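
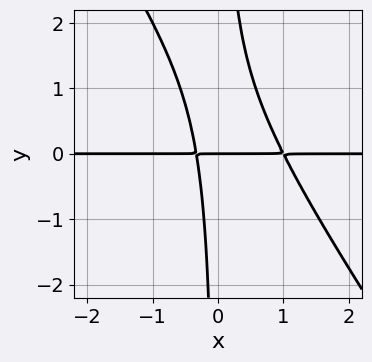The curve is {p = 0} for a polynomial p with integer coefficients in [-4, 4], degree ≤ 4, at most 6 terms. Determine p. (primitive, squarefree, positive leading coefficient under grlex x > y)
First, degree: the shape is more complex than any degree-2 curve, so deg p = 3.
Then, from the axis intercepts and sections: it meets the y-axis at y = 0 (among the integer gridlines); the visible x-axis segment lies entirely on the curve.
Finally, assembling these constraints gives the stated polynomial.

3*x^2*y + 2*x*y^2 - 2*x*y - y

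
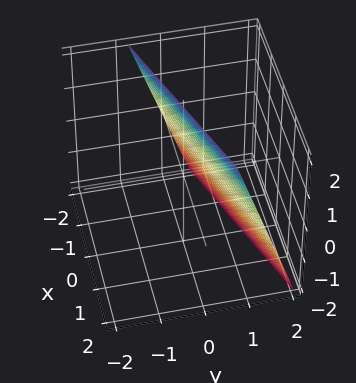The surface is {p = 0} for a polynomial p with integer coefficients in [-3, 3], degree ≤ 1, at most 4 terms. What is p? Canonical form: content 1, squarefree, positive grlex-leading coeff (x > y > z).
x - 3*y - z + 2

The degree is 1 — the surface is flat (a plane).
From the visible intercepts: one z-axis crossing is at z = 2; it crosses the x-axis at the gridline x = -2.
These observations pin down the coefficients.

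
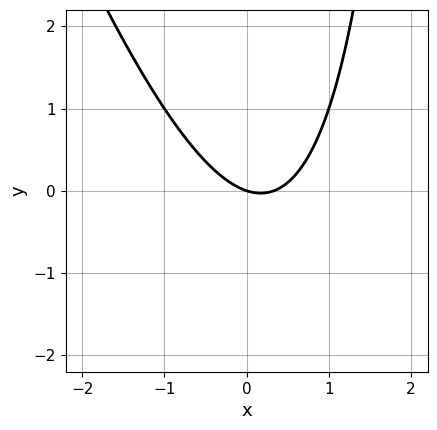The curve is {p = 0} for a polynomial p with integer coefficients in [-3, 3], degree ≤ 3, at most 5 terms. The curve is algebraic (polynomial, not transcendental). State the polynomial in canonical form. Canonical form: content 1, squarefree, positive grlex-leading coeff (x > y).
The degree is 2 — no degree-1 curve has this shape.
From the visible intercepts: it crosses the y-axis at the gridline y = 0; it meets the x-axis at x = 0 (among the integer gridlines).
Solving for integer coefficients yields p as stated.

3*x^2 + x*y - x - 3*y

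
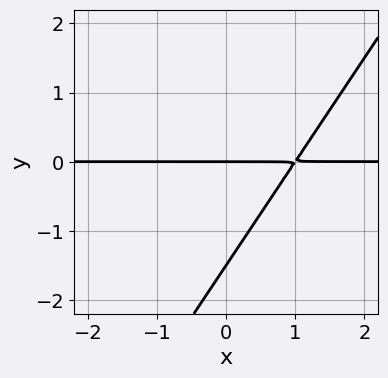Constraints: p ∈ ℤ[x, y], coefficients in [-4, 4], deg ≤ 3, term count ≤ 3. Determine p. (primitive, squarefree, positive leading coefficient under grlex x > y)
3*x*y - 2*y^2 - 3*y

(a) deg p = 2. A generic line meets the curve in up to 2 points.
(b) Checking where it meets the axes: it meets the y-axis at y = 0 (among the integer gridlines); every point of the x-axis in the box is on the curve.
(c) Solving for integer coefficients yields p as stated.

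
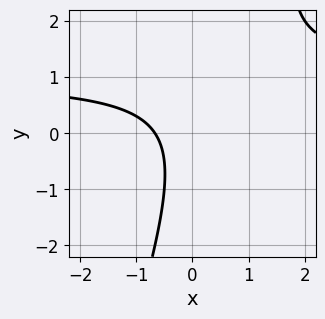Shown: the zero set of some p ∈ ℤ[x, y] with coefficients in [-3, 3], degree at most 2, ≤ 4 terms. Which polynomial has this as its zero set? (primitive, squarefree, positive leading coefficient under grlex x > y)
3*x*y - y^2 - 3*x - 2

1. deg p = 2.
2. From the visible intercepts: no y-intercept at any integer in the box.
3. Together with the visible shape, these determine p as stated.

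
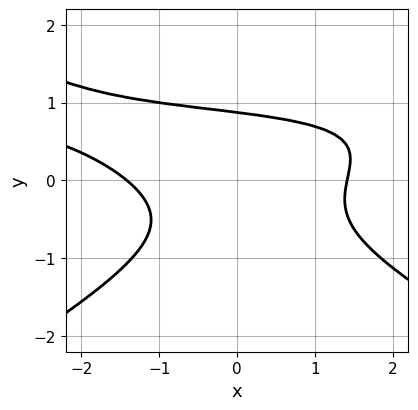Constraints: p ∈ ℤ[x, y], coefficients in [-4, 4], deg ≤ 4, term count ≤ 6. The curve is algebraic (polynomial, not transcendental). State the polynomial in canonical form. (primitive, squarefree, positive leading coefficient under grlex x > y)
x^2*y - 3*y^3 - x^2 - x*y + 2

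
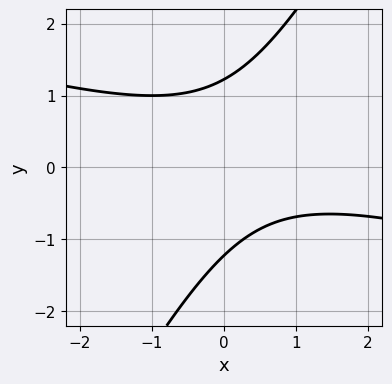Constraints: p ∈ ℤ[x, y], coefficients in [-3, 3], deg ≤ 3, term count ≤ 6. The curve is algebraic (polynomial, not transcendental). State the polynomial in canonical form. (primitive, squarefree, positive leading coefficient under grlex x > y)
The degree is 2 — no degree-1 curve has this shape.
From the axis intercepts and sections: no x-intercept at any integer in the box.
Fitting integer coefficients to these (and the overall shape) gives p.

x^2 + 3*x*y - 2*y^2 - x + 3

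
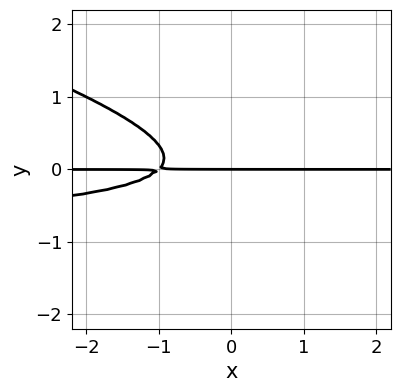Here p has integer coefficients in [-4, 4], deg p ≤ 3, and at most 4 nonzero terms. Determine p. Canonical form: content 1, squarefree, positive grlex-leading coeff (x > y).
1. The degree is 3 — the shape is more complex than any degree-2 curve.
2. Against the integer gridlines: one y-axis crossing is at y = 0; every point of the x-axis in the box is on the curve.
3. These observations pin down the coefficients.

x*y^2 + 3*y^3 + x*y + y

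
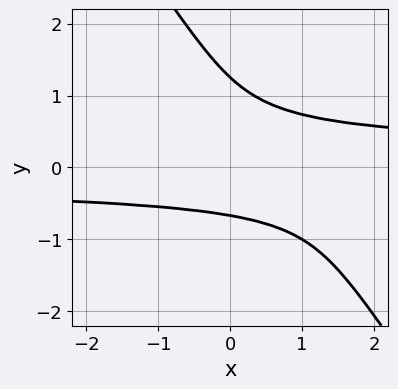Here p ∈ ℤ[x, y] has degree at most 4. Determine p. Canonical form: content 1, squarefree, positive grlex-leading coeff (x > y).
3*x*y^3 + 2*y^4 - 2*y^3 - 1

The degree is 4 — the shape is more complex than any degree-3 curve.
Against the integer gridlines: the curve avoids every integer x-axis point in the box.
Solving for integer coefficients yields p as stated.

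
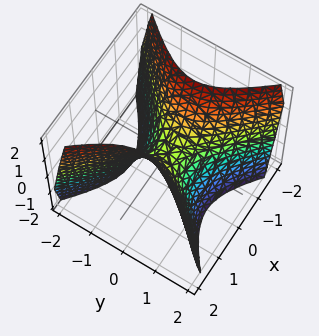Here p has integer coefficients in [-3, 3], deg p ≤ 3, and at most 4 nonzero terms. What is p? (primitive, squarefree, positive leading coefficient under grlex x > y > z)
3*x^2 - 3*y^2 - 2*z

deg p = 2.
Symmetries: the y ↦ −y reflection is a symmetry, so y appears only in even powers; mirror symmetry x ↦ −x ⇒ only even powers of x.
From the visible intercepts: one z-axis crossing is at z = 0; one y-axis crossing is at y = 0.
Solving for integer coefficients yields p as stated.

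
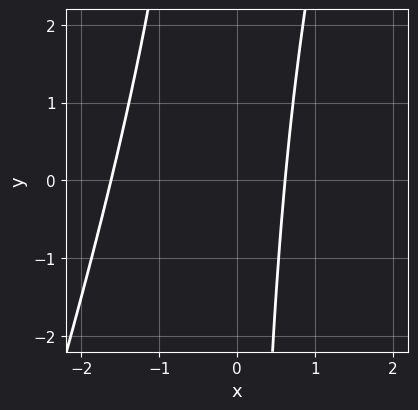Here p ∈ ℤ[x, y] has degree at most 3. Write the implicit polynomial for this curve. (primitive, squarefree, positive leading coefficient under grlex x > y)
First, the degree is 2 — the shape is more complex than any degree-1 curve.
Next, from the visible intercepts: it misses every integer gridline on the y-axis.
Finally, these observations pin down the coefficients.

3*x^2 - x*y + 3*x - 3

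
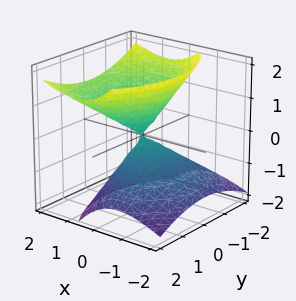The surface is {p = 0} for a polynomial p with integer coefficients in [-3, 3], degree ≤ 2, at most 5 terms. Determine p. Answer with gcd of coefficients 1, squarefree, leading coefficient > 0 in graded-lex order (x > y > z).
(a) deg p = 2. A generic line meets the surface in up to 2 points.
(b) From the axis intercepts and sections: one x-axis crossing is at x = 0; it meets the z-axis at z = 0 (among the integer gridlines); one y-axis crossing is at y = 0.
(c) The integer polynomial consistent with all of this is the stated p.

3*x^2 - 3*x*z + 2*y^2 - 3*z^2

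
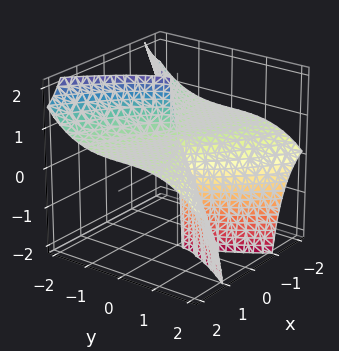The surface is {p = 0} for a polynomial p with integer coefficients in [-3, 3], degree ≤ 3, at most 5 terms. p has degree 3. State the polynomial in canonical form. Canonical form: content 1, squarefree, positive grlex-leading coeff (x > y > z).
(a) The degree is 3 — a generic line meets the surface in up to 3 points.
(b) Observable constraints: the visible z-axis segment lies entirely on the surface; it crosses the y-axis at the gridline y = 0; it meets the x-axis at x = 0 (among the integer gridlines).
(c) Putting this together gives p.

3*x^2*z + y^3 - 2*x^2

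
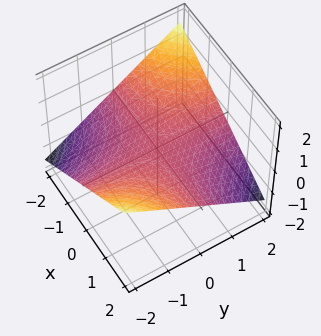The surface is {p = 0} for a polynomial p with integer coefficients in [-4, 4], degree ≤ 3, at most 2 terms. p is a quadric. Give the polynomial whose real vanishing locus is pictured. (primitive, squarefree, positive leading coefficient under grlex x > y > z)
x*y + 3*z

1. Degree: a hyperbolic paraboloid; a quadric, so deg p = 2.
2. Reading off the gridlines: it crosses the z-axis at the gridline z = 0; every point of the x-axis in the box is on the surface; every point of the y-axis in the box is on the surface.
3. Matching integer coefficients to the picture gives p.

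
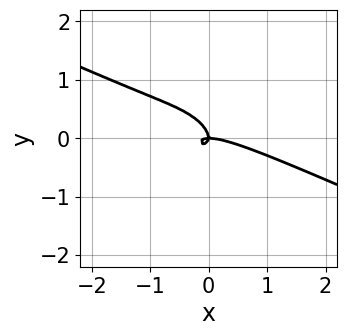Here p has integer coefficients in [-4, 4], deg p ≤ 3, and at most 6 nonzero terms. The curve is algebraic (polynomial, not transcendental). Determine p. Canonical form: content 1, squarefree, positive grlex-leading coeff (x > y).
x^3 + 3*x^2*y + 3*x*y^2 + 3*y^3 + x*y

First, deg p = 3.
Then, checking where it meets the axes: one x-axis crossing is at x = 0; one y-axis crossing is at y = 0.
Finally, solving for integer coefficients yields p as stated.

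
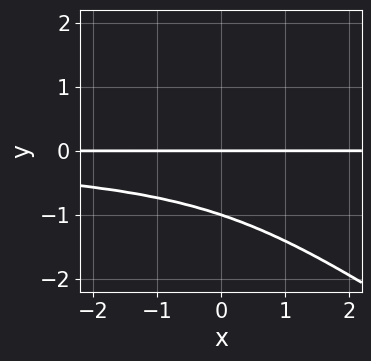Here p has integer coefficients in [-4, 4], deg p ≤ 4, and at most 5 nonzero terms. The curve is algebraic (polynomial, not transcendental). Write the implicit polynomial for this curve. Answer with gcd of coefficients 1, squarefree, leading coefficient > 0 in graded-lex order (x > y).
1. The degree is 4 — no degree-3 curve has this shape.
2. Observable constraints: every point of the x-axis in the box is on the curve; among the integer gridlines, it crosses the y-axis at y ∈ {-1, 0}.
3. Together with the visible shape, these determine p as stated.

2*x*y^3 + 3*y^4 - x*y^2 + 3*y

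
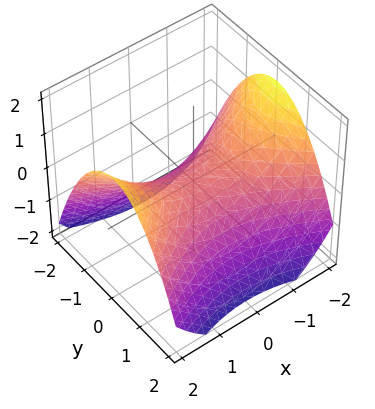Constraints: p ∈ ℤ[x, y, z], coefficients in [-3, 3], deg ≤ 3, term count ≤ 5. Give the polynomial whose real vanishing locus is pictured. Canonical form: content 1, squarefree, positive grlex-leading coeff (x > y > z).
x^2 - 2*y^2 - 3*z

1. Degree: a hyperbolic paraboloid; a quadric, so deg p = 2.
2. Symmetries: the y ↦ −y reflection is a symmetry, so y appears only in even powers; mirror symmetry x ↦ −x ⇒ only even powers of x.
3. Reading off the gridlines: it crosses the x-axis at the gridline x = 0; it crosses the z-axis at the gridline z = 0; it crosses the y-axis at the gridline y = 0.
4. Fitting integer coefficients to these (and the overall shape) gives p.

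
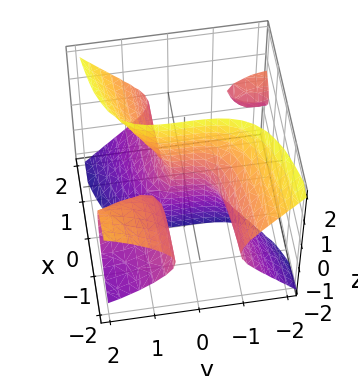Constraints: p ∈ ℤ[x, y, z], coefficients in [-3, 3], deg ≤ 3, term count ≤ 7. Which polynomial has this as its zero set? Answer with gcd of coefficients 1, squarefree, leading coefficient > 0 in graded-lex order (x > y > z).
2*x*y^2 - 3*x*z^2 + y^3 + x*y - x

First, there are 3 components. They look like related sheets of one shape, so recover p as a whole.
Then, degree: the shape is more complex than any degree-2 surface, so deg p = 3.
Next, from the visible intercepts: the visible z-axis segment lies entirely on the surface; it meets the y-axis at y = 0 (among the integer gridlines); one x-axis crossing is at x = 0.
Finally, fitting integer coefficients to these (and the overall shape) gives p.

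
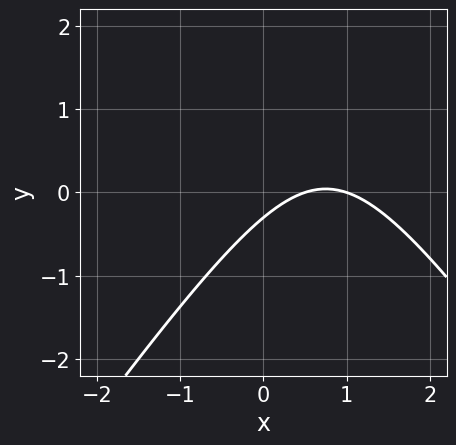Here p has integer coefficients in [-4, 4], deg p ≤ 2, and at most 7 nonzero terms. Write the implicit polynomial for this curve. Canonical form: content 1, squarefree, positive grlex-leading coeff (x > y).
(a) The degree is 2 — the shape is more complex than any degree-1 curve.
(b) Observable constraints: it meets the x-axis at x = 1 (among the integer gridlines).
(c) Matching integer coefficients to the picture gives p.

2*x^2 - y^2 - 3*x + 3*y + 1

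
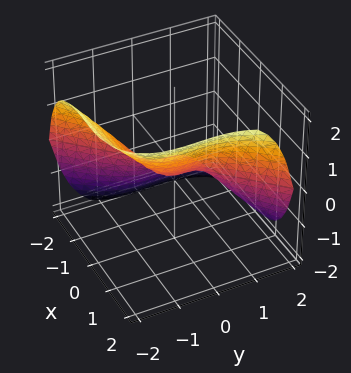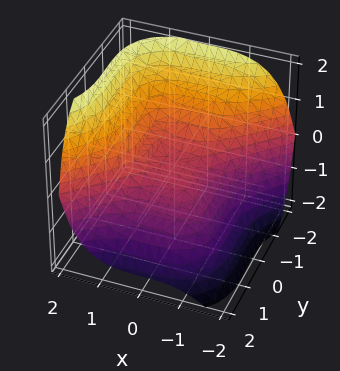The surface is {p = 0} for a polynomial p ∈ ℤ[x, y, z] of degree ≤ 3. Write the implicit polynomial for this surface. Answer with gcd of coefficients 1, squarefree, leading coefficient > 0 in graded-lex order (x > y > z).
2*x^3 - 2*y^3 - y^2*z - z^3 - 2*z

1. deg p = 3. A generic line meets the surface in up to 3 points.
2. Checking where it meets the axes: it meets the z-axis at z = 0 (among the integer gridlines); it meets the y-axis at y = 0 (among the integer gridlines); it meets the x-axis at x = 0 (among the integer gridlines).
3. Together with the visible shape, these determine p as stated.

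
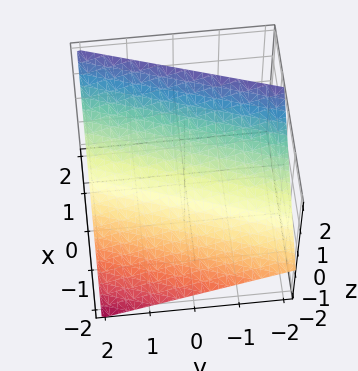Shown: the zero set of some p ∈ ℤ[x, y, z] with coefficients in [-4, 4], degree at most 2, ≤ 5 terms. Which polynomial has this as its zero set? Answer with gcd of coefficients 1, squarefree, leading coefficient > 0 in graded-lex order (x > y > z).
deg p = 1. The surface is flat (a plane).
From the axis intercepts and sections: one y-axis crossing is at y = 2.
Matching integer coefficients to the picture gives p.

3*x - y - 3*z + 2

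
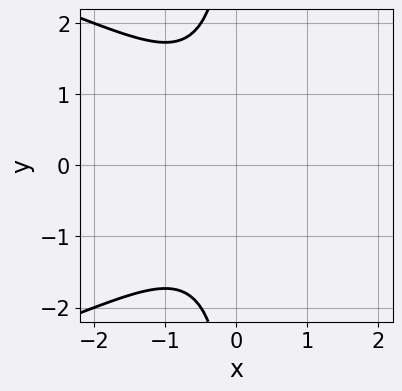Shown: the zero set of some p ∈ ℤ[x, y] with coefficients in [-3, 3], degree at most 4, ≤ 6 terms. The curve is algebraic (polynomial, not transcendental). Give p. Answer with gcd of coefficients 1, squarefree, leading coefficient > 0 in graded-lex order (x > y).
x*y^2 + 2*x^2 + x + 2

(a) deg p = 3. The shape is more complex than any degree-2 curve.
(b) Symmetries: the y ↦ −y reflection is a symmetry, so y appears only in even powers.
(c) Observable constraints: the curve avoids every integer y-axis point in the box; it misses every integer gridline on the x-axis.
(d) The integer polynomial consistent with all of this is the stated p.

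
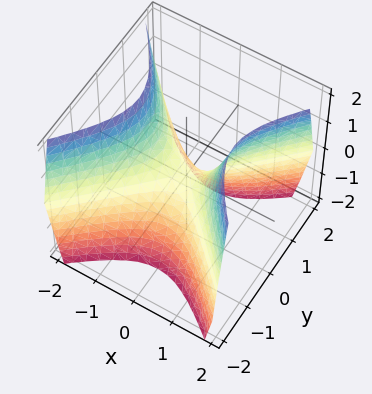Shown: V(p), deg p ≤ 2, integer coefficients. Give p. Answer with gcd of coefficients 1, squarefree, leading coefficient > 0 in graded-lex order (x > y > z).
The degree is 2 — a hyperbolic paraboloid; a quadric.
Symmetries: mirror symmetry x ↦ −x ⇒ only even powers of x; the y ↦ −y reflection is a symmetry, so y appears only in even powers.
From the visible intercepts: one y-axis crossing is at y = 0; it meets the z-axis at z = 0 (among the integer gridlines); one x-axis crossing is at x = 0.
Putting this together gives p.

3*x^2 - 3*y^2 - 2*z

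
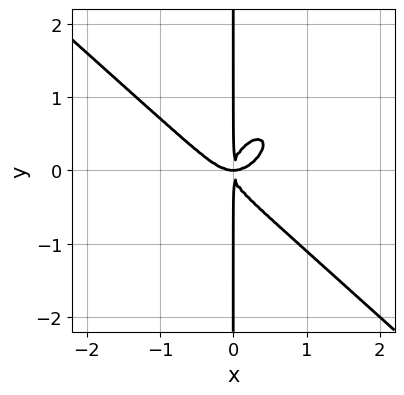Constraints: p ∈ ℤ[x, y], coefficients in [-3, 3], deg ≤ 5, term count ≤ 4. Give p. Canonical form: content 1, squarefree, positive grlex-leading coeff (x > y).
1. The degree is 4 — the shape is more complex than any degree-3 curve.
2. From the axis intercepts and sections: the visible y-axis segment lies entirely on the curve.
3. Fitting integer coefficients to these (and the overall shape) gives p.

3*x^4 - x^2*y^2 + 3*x*y^3 - 2*x^2*y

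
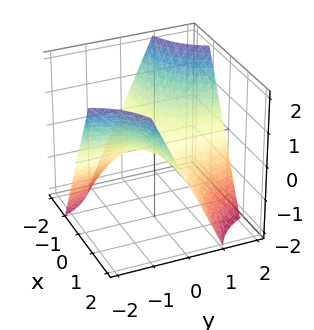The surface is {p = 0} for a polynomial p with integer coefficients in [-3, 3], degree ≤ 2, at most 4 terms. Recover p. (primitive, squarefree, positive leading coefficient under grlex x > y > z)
x*y + z

(a) The degree is 2 — a saddle surface; a quadric.
(b) From the visible intercepts: every point of the y-axis in the box is on the surface; it meets the z-axis at z = 0 (among the integer gridlines).
(c) Putting this together gives p. Check: (1, 0, 0) on the x-axis lies on the surface, and p(1, 0, 0) = 0. ✓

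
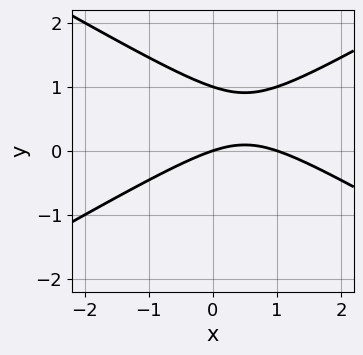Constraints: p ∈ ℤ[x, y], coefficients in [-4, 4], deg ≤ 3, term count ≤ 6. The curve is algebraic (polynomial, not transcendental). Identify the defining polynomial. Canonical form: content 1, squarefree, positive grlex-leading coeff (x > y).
x^2 - 3*y^2 - x + 3*y

The degree is 2 — the shape is more complex than any degree-1 curve.
Observable constraints: among the integer gridlines, it crosses the y-axis at y ∈ {0, 1}; among the integer gridlines, it crosses the x-axis at x ∈ {0, 1}.
Together with the visible shape, these determine p as stated.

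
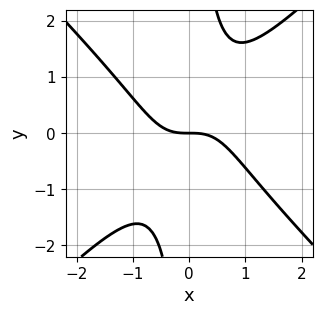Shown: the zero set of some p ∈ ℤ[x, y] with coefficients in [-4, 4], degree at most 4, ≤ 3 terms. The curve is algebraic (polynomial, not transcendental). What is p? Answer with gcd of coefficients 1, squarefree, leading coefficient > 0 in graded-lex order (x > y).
x^3 - x*y^2 + y

1. deg p = 3. The shape is more complex than any degree-2 curve.
2. Observable constraints: it crosses the y-axis at the gridline y = 0; it crosses the x-axis at the gridline x = 0.
3. Fitting integer coefficients to these (and the overall shape) gives p.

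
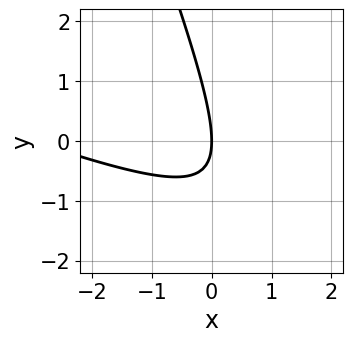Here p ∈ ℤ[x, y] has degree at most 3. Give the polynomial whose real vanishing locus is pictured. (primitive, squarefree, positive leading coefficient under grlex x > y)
1. deg p = 2. No degree-1 curve has this shape.
2. Observable constraints: one y-axis crossing is at y = 0; one x-axis crossing is at x = 0.
3. These observations pin down the coefficients.

x^2 + 3*x*y + y^2 + 3*x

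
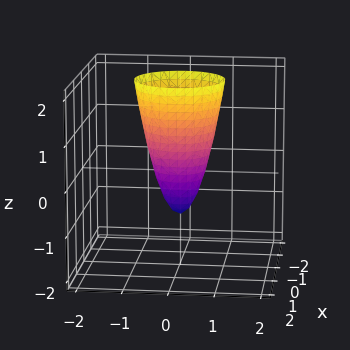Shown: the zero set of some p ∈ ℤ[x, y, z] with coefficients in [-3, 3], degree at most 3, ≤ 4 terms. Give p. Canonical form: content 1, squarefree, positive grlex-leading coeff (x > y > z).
3*x^2 + 3*y^2 - z - 1

1. The degree is 2 — the shape is more complex than any degree-1 surface.
2. Symmetry: every cross-section ⟂ z is a circle, so x, y appear only via x² + y².
3. Reading off the gridlines: a circular section at z = 0 has radius between 0 and 1; it meets the z-axis at z = -1 (among the integer gridlines).
4. The integer polynomial consistent with all of this is the stated p.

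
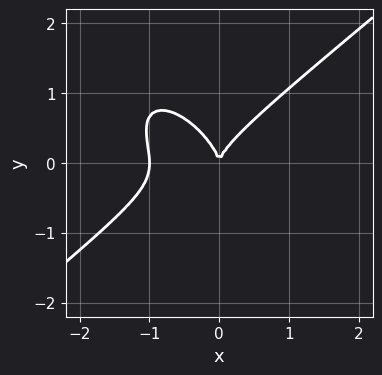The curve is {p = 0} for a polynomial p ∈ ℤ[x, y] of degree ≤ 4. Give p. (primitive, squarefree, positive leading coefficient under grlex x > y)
First, deg p = 3. A generic line meets the curve in up to 3 points.
Then, from the visible intercepts: the x-axis gridline crossings are at x ∈ {-1, 0}; one y-axis crossing is at y = 0.
Finally, these observations pin down the coefficients.

3*x^3 - 2*x*y^2 - 3*y^3 + 3*x^2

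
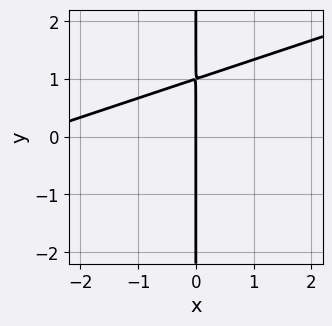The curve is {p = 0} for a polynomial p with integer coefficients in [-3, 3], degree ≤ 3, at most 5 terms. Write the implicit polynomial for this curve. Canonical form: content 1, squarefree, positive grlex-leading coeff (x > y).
Degree: no degree-1 curve has this shape, so deg p = 2.
Observable constraints: every point of the y-axis in the box is on the curve; it crosses the x-axis at the gridline x = 0.
Assembling these constraints gives the stated polynomial.

x^2 - 3*x*y + 3*x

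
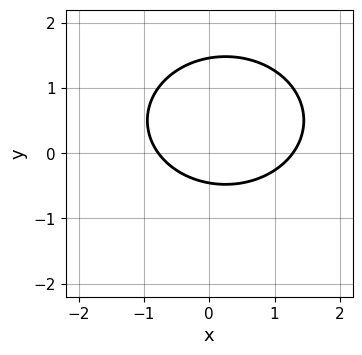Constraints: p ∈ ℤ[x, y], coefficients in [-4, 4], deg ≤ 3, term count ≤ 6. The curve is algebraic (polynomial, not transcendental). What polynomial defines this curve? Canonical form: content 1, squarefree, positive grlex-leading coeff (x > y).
2*x^2 + 3*y^2 - x - 3*y - 2

First, the degree is 2 — the shape is more complex than any degree-1 curve.
Finally, putting this together gives p.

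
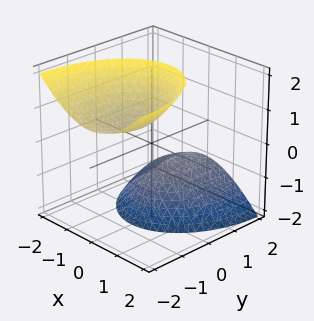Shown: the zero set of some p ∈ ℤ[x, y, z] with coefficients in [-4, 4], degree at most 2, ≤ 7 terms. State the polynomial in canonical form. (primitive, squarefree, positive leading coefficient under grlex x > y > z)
2*x^2 + y^2 + 2*y*z - z^2 + 1

First, there are 2 components. Treating them together as one polynomial.
Then, the degree is 2 — no degree-1 surface has this shape.
Next, from the visible intercepts: it misses every integer gridline on the x-axis; it misses every integer gridline on the y-axis; among the integer gridlines, it crosses the z-axis at z ∈ {-1, 1}.
Finally, the integer polynomial consistent with all of this is the stated p.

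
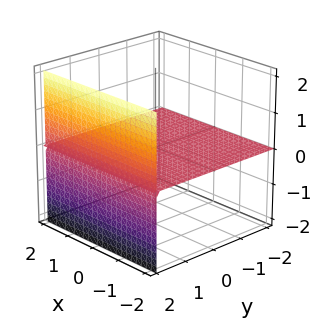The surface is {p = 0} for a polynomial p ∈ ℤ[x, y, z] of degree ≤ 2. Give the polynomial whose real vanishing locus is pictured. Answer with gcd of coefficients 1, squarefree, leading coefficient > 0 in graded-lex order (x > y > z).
The picture has 2 separate pieces. Treating them together as one polynomial.
deg p = 2. No degree-1 surface has this shape.
From the visible intercepts: the visible x-axis segment lies entirely on the surface; the visible y-axis segment lies entirely on the surface; one z-axis crossing is at z = 0.
Putting this together gives p.

y*z - 2*z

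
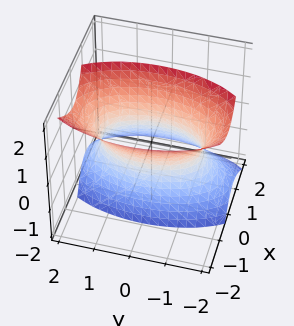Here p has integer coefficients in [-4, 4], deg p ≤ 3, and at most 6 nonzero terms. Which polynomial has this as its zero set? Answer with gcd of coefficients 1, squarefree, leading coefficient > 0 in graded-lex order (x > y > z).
(a) Degree: no degree-1 surface has this shape, so deg p = 2.
(b) Against the integer gridlines: it misses every integer gridline on the z-axis.
(c) The integer polynomial consistent with all of this is the stated p.

3*x^2 + 2*x*z + y^2 - z^2 - 2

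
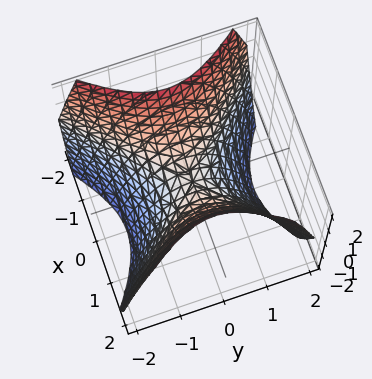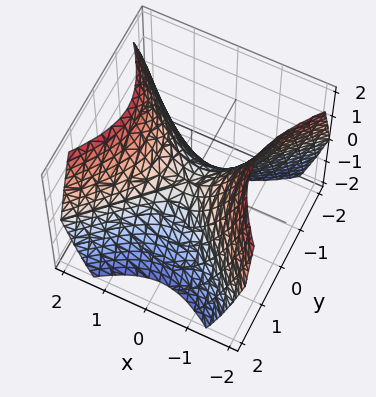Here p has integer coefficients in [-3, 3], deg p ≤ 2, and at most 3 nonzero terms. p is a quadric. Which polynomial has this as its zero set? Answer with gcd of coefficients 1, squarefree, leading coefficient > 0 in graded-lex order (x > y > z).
First, deg p = 2. A hyperbolic paraboloid; a quadric.
Next, symmetries: the x ↦ −x reflection is a symmetry, so x appears only in even powers; it's symmetric under y → −y, forcing even powers of y.
Next, checking where it meets the axes: one x-axis crossing is at x = 0; one y-axis crossing is at y = 0; it crosses the z-axis at the gridline z = 0.
Finally, these observations pin down the coefficients.

x^2 - y^2 - z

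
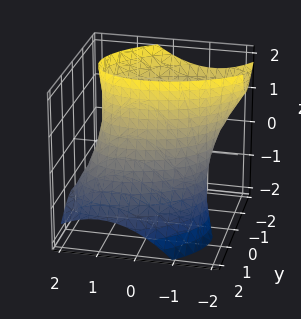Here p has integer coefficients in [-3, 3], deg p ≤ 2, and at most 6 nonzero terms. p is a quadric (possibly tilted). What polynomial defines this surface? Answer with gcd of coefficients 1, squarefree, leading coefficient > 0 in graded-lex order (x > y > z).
x^2 - x*y + 2*y^2 + 2*y*z - 2

deg p = 2. No degree-1 surface has this shape.
Checking where it meets the axes: it misses every integer gridline on the z-axis; among the integer gridlines, it crosses the y-axis at y ∈ {-1, 1}.
Together with the visible shape, these determine p as stated.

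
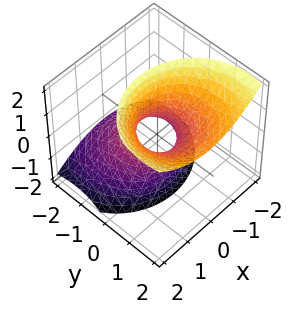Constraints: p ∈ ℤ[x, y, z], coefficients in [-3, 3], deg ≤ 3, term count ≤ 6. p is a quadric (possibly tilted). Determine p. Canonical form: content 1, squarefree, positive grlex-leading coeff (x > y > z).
2*x^2 + 2*y^2 - 3*y*z - z^2 - 1

The degree is 2 — no degree-1 surface has this shape.
Reading off the gridlines: no z-intercept at any integer in the box.
Fitting integer coefficients to these (and the overall shape) gives p.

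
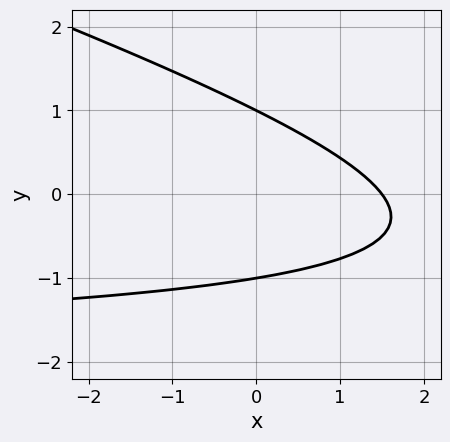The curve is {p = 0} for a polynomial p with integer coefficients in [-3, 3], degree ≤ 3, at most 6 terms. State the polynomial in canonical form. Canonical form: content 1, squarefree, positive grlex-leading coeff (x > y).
1. Degree: no degree-1 curve has this shape, so deg p = 2.
2. Checking where it meets the axes: among the integer gridlines, it crosses the y-axis at y ∈ {-1, 1}.
3. Putting this together gives p.

x*y + 3*y^2 + 2*x - 3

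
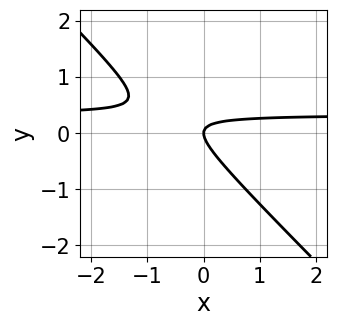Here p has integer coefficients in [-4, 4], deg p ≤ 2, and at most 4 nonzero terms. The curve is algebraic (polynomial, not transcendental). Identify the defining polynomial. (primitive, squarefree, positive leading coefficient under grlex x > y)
3*x*y + 3*y^2 - x

1. The degree is 2 — a generic line meets the curve in up to 2 points.
2. Checking where it meets the axes: it crosses the y-axis at the gridline y = 0; it crosses the x-axis at the gridline x = 0.
3. Together with the visible shape, these determine p as stated.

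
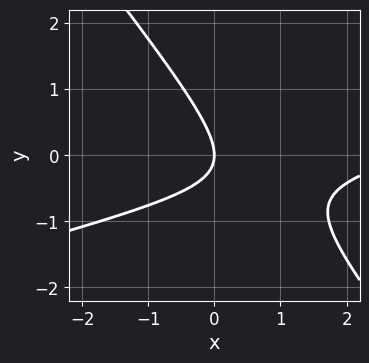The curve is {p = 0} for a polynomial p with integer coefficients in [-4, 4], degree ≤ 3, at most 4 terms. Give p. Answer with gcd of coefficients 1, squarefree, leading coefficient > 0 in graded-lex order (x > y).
1. deg p = 2. No degree-1 curve has this shape.
2. Against the integer gridlines: it crosses the y-axis at the gridline y = 0; it meets the x-axis at x = 0 (among the integer gridlines).
3. Fitting integer coefficients to these (and the overall shape) gives p.

x^2 - 3*x*y - 3*y^2 - 3*x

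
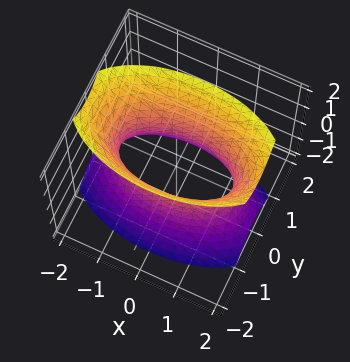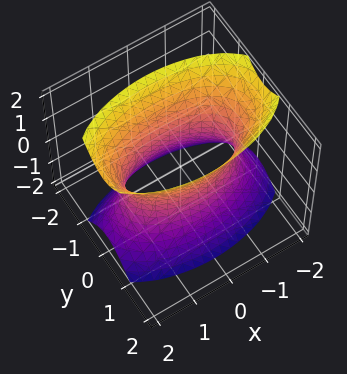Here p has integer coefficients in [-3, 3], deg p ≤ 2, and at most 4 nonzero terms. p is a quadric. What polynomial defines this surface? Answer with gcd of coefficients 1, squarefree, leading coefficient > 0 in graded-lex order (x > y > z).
First, deg p = 2. An hourglass — one-sheet hyperboloid; a quadric.
Then, symmetries: it's symmetric under y → −y, forcing even powers of y; mirror symmetry x ↦ −x ⇒ only even powers of x; mirror symmetry z ↦ −z ⇒ only even powers of z.
Next, reading off the gridlines: no z-intercept at any integer in the box.
Finally, these observations pin down the coefficients.

x^2 + 3*y^2 - z^2 - 2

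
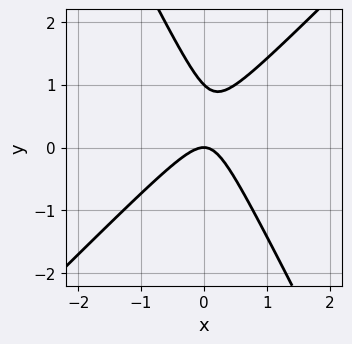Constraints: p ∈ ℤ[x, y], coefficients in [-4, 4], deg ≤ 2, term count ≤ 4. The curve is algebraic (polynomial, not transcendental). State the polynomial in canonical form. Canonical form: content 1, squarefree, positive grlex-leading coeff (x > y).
The degree is 2 — no degree-1 curve has this shape.
Reading off the gridlines: among the integer gridlines, it crosses the y-axis at y ∈ {0, 1}; it crosses the x-axis at the gridline x = 0.
These observations pin down the coefficients.

2*x^2 - x*y - y^2 + y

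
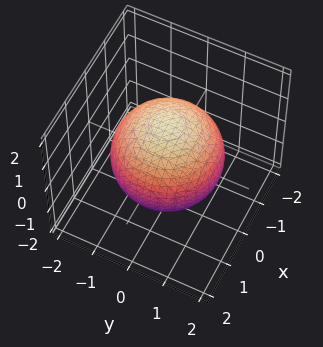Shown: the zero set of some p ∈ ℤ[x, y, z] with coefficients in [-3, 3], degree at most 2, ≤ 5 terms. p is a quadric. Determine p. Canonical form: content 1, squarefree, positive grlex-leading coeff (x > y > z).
1. Degree: bounded and convex; a quadric, so deg p = 2.
2. Symmetries: rotational symmetry about the z-axis ⇒ p depends on x, y only through x² + y²; mirror symmetry z ↦ −z ⇒ only even powers of z.
3. Checking where it meets the axes: a circular section at z = 1 has radius exactly 1.
4. Assembling these constraints gives the stated polynomial.

x^2 + y^2 + z^2 - 2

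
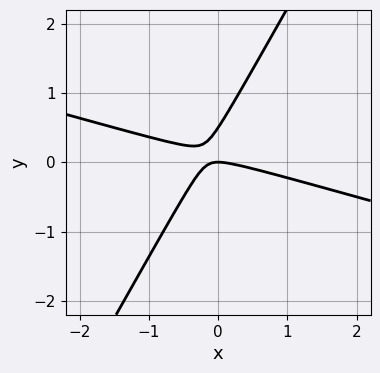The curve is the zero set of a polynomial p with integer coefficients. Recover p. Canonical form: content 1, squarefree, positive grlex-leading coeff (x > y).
x^2 + 3*x*y - 2*y^2 + y

1. Degree: a generic line meets the curve in up to 2 points, so deg p = 2.
2. Reading off the gridlines: it meets the x-axis at x = 0 (among the integer gridlines); it crosses the y-axis at the gridline y = 0.
3. Fitting integer coefficients to these (and the overall shape) gives p.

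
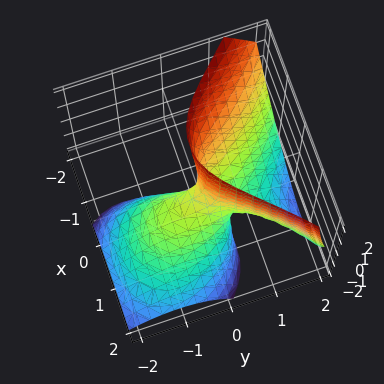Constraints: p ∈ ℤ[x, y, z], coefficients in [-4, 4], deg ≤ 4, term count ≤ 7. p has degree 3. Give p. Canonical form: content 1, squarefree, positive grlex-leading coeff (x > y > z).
The degree is 3 — a generic line meets the surface in up to 3 points.
Observable constraints: it meets the x-axis at x = 0 (among the integer gridlines); it crosses the y-axis at the gridline y = 0.
Fitting integer coefficients to these (and the overall shape) gives p. Check: (0, 0, 2) on the z-axis lies on the surface, and p(0, 0, 2) = 0. ✓

y^3 - 3*x^2 - 2*x*z + 3*y*z + 2*x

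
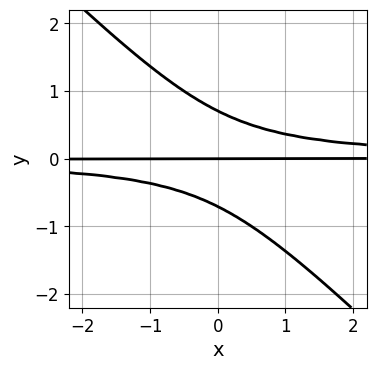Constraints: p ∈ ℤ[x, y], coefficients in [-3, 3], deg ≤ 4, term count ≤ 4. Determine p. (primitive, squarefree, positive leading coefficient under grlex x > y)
2*x*y^2 + 2*y^3 - y

(a) The degree is 3 — a generic line meets the curve in up to 3 points.
(b) Observable constraints: every point of the x-axis in the box is on the curve; it meets the y-axis at y = 0 (among the integer gridlines).
(c) The integer polynomial consistent with all of this is the stated p.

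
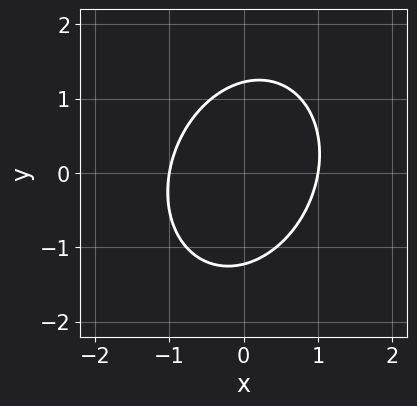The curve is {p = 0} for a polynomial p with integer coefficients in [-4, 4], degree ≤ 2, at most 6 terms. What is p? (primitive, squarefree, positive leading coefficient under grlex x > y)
3*x^2 - x*y + 2*y^2 - 3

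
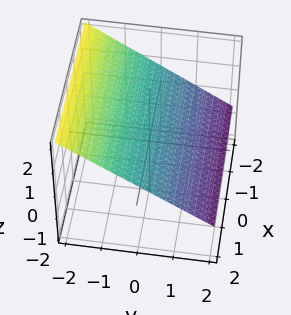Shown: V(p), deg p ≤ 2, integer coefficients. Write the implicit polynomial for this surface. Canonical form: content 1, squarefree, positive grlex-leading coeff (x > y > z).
2*y + 3*z - 2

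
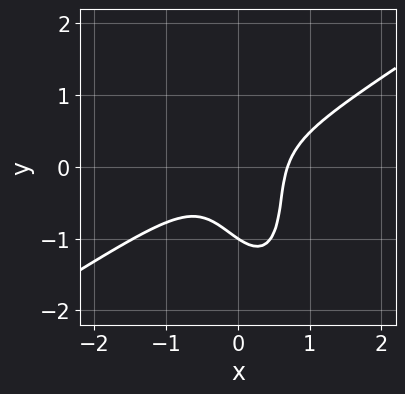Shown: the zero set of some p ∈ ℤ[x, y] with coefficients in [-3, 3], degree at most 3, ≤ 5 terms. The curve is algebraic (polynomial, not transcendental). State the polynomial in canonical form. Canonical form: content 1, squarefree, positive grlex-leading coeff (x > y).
(a) The degree is 3 — a generic line meets the curve in up to 3 points.
(b) Checking where it meets the axes: it crosses the y-axis at the gridline y = -1.
(c) Together with the visible shape, these determine p as stated.

3*x^3 - 3*x^2*y - 2*x*y^2 - y^3 - 1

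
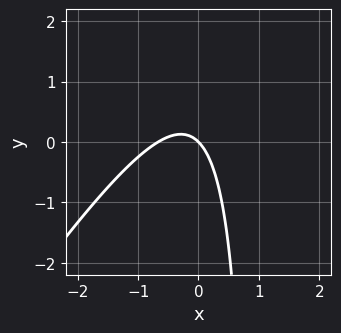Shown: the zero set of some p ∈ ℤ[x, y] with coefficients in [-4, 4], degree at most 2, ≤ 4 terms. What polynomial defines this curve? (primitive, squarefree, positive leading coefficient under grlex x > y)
1. The degree is 2 — a generic line meets the curve in up to 2 points.
2. Checking where it meets the axes: it meets the y-axis at y = 0 (among the integer gridlines); it crosses the x-axis at the gridline x = 0.
3. Assembling these constraints gives the stated polynomial.

3*x^2 - 2*x*y + 2*x + 2*y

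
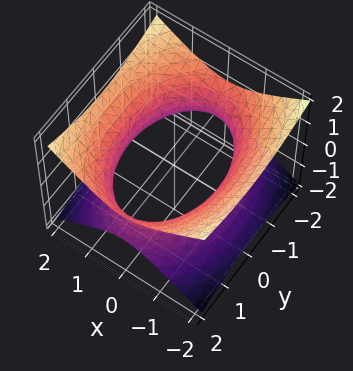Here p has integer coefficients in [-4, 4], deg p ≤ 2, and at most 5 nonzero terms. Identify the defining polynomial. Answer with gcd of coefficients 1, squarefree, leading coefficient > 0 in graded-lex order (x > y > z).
(a) deg p = 2. An hourglass — one-sheet hyperboloid; a quadric.
(b) Symmetries: it's symmetric under x → −x, forcing even powers of x; it's symmetric under y → −y, forcing even powers of y; it's symmetric under z → −z, forcing even powers of z.
(c) From the axis intercepts and sections: no z-intercept at any integer in the box.
(d) The integer polynomial consistent with all of this is the stated p.

2*x^2 + y^2 - 3*z^2 - 3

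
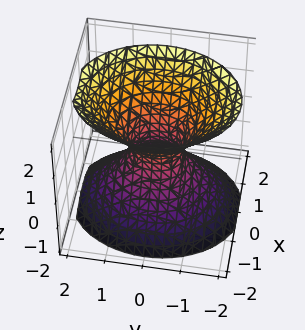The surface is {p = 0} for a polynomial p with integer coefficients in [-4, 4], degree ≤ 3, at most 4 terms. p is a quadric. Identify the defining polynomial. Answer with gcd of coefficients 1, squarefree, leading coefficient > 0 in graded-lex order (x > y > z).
3*x^2 + 2*y^2 - 2*z^2 - 1

(a) The degree is 2 — one connected sheet with a waist; a quadric.
(b) Symmetries: it's symmetric under x → −x, forcing even powers of x; the y ↦ −y reflection is a symmetry, so y appears only in even powers; mirror symmetry z ↦ −z ⇒ only even powers of z.
(c) Against the integer gridlines: no z-intercept at any integer in the box.
(d) Putting this together gives p.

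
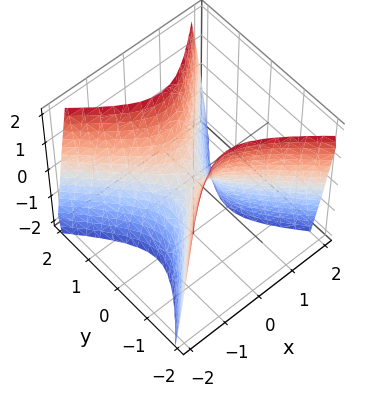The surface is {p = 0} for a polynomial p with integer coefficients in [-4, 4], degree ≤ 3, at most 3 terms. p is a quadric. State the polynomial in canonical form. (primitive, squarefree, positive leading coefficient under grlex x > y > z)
2*x^2 - 2*y^2 + z

First, degree: a saddle surface; a quadric, so deg p = 2.
Then, symmetries: it's symmetric under y → −y, forcing even powers of y; the x ↦ −x reflection is a symmetry, so x appears only in even powers.
Next, observable constraints: it meets the z-axis at z = 0 (among the integer gridlines); it meets the x-axis at x = 0 (among the integer gridlines); one y-axis crossing is at y = 0.
Finally, putting this together gives p.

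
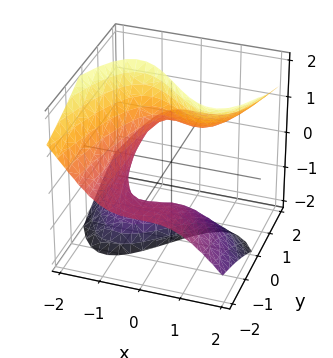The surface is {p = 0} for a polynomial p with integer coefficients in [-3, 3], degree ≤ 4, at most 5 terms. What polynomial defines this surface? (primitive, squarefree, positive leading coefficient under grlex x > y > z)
x^3 - x*z^2 - 2*y*z + 1

deg p = 3. No degree-2 surface has this shape.
From the axis intercepts and sections: it misses every integer gridline on the z-axis; it misses every integer gridline on the y-axis; it crosses the x-axis at the gridline x = -1.
These observations pin down the coefficients.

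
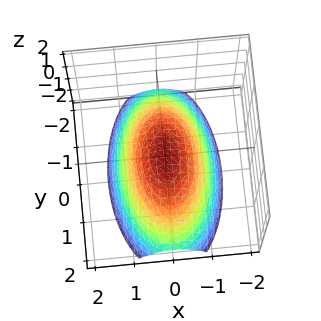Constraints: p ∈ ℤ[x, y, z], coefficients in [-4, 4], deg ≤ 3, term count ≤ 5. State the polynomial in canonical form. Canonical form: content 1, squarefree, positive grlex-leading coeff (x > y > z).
Degree: a paraboloid; a quadric, so deg p = 2.
Symmetries: it's symmetric under x → −x, forcing even powers of x; it's symmetric under y → −y, forcing even powers of y.
Reading off the gridlines: it crosses the z-axis at the gridline z = 0; it crosses the x-axis at the gridline x = 0; one y-axis crossing is at y = 0.
These observations pin down the coefficients.

3*x^2 + y^2 + 3*z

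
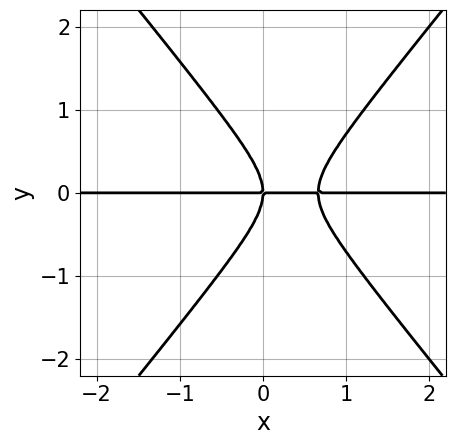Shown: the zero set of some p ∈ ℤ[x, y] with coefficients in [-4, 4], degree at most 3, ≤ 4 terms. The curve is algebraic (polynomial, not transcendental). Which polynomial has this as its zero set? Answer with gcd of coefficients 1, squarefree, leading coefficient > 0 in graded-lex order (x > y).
3*x^2*y - 2*y^3 - 2*x*y

1. The degree is 3 — the shape is more complex than any degree-2 curve.
2. Against the integer gridlines: every point of the x-axis in the box is on the curve; it meets the y-axis at y = 0 (among the integer gridlines).
3. Matching integer coefficients to the picture gives p.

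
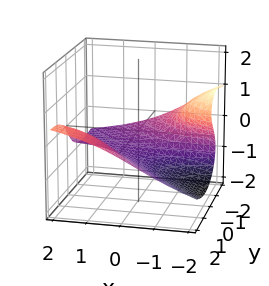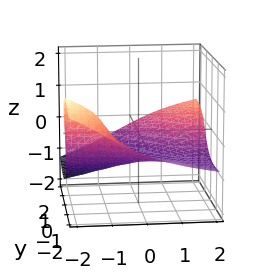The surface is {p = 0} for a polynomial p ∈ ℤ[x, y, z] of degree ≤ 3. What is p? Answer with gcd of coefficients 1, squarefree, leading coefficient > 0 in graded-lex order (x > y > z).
The degree is 3 — no degree-2 surface has this shape.
Against the integer gridlines: the surface avoids every integer x-axis point in the box; it misses every integer gridline on the y-axis.
Matching integer coefficients to the picture gives p.

2*y^2*z + 3*z^3 - 2*x*y + 2*x*z + 2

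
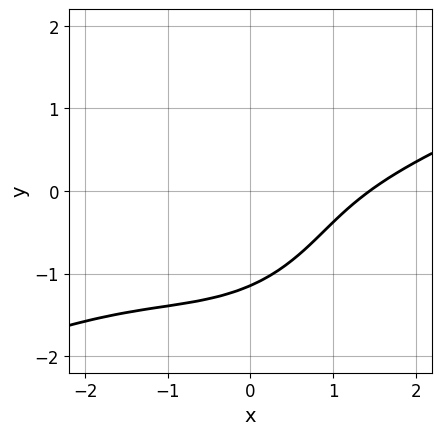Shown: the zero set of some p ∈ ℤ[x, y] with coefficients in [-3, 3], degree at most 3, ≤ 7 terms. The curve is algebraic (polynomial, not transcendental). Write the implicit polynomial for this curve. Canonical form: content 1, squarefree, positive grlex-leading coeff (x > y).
First, deg p = 3. No degree-2 curve has this shape.
Finally, solving for integer coefficients yields p as stated.

x^3 - 2*x^2*y - 2*y^3 - 3*x*y - 3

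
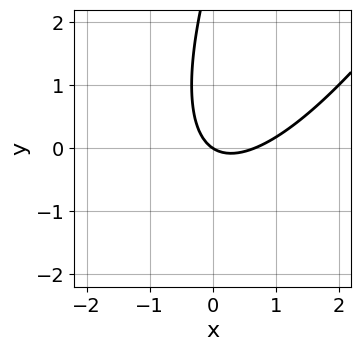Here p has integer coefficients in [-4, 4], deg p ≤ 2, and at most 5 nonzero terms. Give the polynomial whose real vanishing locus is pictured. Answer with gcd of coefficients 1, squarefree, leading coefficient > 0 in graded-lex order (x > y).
3*x^2 - 3*x*y + y^2 - 2*x - 3*y

1. The degree is 2 — a generic line meets the curve in up to 2 points.
2. Observable constraints: one y-axis crossing is at y = 0; it crosses the x-axis at the gridline x = 0.
3. The integer polynomial consistent with all of this is the stated p.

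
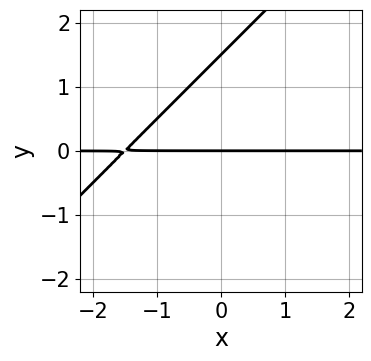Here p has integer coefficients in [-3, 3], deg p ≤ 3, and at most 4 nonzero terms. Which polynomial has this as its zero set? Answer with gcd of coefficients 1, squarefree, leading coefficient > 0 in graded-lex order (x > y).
2*x*y - 2*y^2 + 3*y

(a) Degree: a generic line meets the curve in up to 2 points, so deg p = 2.
(b) Checking where it meets the axes: the visible x-axis segment lies entirely on the curve; it meets the y-axis at y = 0 (among the integer gridlines).
(c) Assembling these constraints gives the stated polynomial.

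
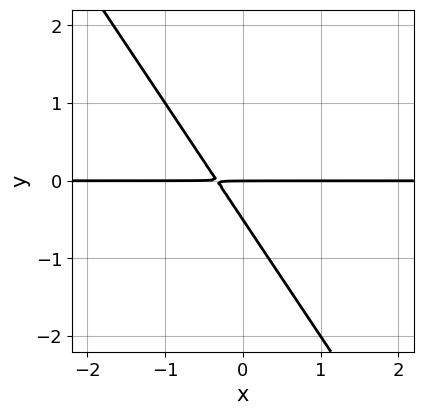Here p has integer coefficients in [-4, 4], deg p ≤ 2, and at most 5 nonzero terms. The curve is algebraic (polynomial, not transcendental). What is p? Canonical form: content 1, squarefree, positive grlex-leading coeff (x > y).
Degree: a generic line meets the curve in up to 2 points, so deg p = 2.
Against the integer gridlines: it crosses the y-axis at the gridline y = 0; every point of the x-axis in the box is on the curve.
Assembling these constraints gives the stated polynomial.

3*x*y + 2*y^2 + y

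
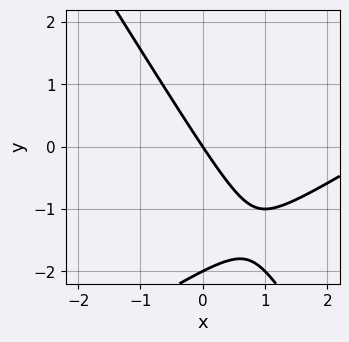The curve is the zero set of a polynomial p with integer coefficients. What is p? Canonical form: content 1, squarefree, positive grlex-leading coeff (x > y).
x^2 - x*y - y^2 - 3*x - 2*y

First, the degree is 2 — no degree-1 curve has this shape.
Next, checking where it meets the axes: the y-axis gridline crossings are at y ∈ {-2, 0}; one x-axis crossing is at x = 0.
Finally, putting this together gives p.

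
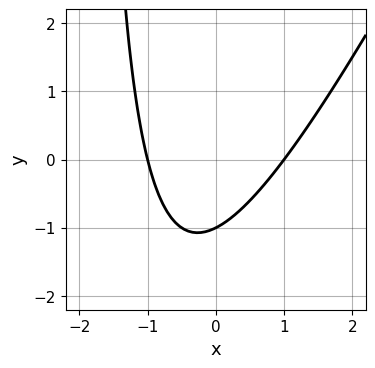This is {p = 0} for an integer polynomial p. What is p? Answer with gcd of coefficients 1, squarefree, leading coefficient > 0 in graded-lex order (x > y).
2*x^2 - x*y - 2*y - 2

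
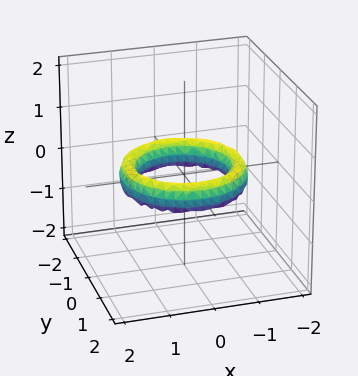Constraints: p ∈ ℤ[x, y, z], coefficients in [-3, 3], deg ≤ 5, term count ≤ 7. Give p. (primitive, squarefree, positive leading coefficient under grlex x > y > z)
(a) Degree: no degree-3 surface has this shape, so deg p = 4.
(b) Symmetries: rotational symmetry about the z-axis ⇒ p depends on x, y only through x² + y².
(c) Against the integer gridlines: among the integer gridlines, it crosses the x-axis at x ∈ {-1, 1}; the y-axis gridline crossings are at y ∈ {-1, 1}; the surface avoids every integer z-axis point in the box.
(d) Together with the visible shape, these determine p as stated.

x^4 + 2*x^2*y^2 + y^4 - 3*x^2 - 3*y^2 + 2*z^2 + 2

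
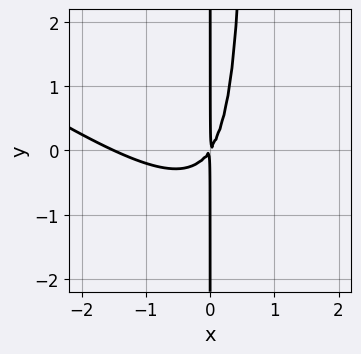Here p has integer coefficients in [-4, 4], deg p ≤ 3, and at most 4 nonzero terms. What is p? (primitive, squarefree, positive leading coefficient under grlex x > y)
1. deg p = 3. A generic line meets the curve in up to 3 points.
2. Checking where it meets the axes: the visible y-axis segment lies entirely on the curve.
3. Putting this together gives p.

2*x^3 + 3*x^2*y + 3*x^2 - 2*x*y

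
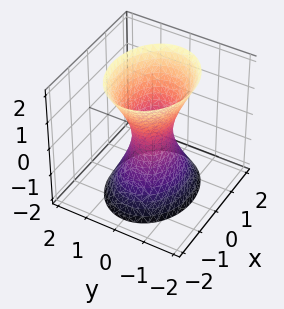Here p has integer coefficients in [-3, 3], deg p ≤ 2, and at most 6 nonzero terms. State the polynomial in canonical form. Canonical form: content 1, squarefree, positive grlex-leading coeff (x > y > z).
First, deg p = 2.
Then, symmetries: it's symmetric under z → −z, forcing even powers of z; mirror symmetry x ↦ −x ⇒ only even powers of x; the y ↦ −y reflection is a symmetry, so y appears only in even powers.
Then, from the axis intercepts and sections: no z-intercept at any integer in the box.
Finally, assembling these constraints gives the stated polynomial.

2*x^2 + 3*y^2 - z^2 - 1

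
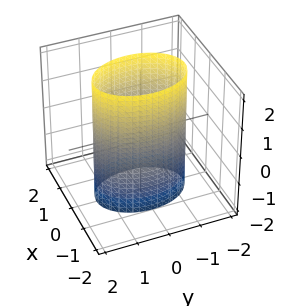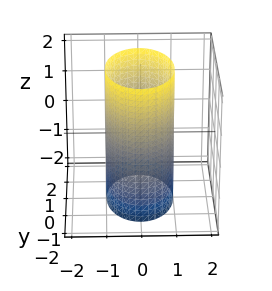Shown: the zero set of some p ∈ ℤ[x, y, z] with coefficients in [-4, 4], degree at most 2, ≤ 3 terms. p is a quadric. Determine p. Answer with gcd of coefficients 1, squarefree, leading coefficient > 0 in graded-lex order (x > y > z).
2*x^2 + y^2 - 2

deg p = 2. A cylinder; a quadric.
Symmetries: it's symmetric under x → −x, forcing even powers of x; mirror symmetry y ↦ −y ⇒ only even powers of y; mirror symmetry z ↦ −z ⇒ only even powers of z.
Checking where it meets the axes: the x-axis gridline crossings are at x ∈ {-1, 1}; it misses every integer gridline on the z-axis.
Matching integer coefficients to the picture gives p.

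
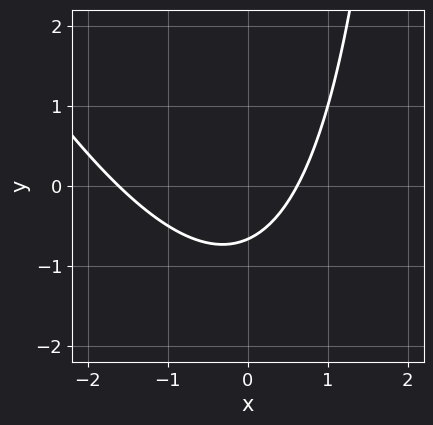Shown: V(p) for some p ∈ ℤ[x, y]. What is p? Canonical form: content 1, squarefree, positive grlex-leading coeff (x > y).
2*x^2 + x*y + 2*x - 3*y - 2

(a) deg p = 2.
(b) Putting this together gives p.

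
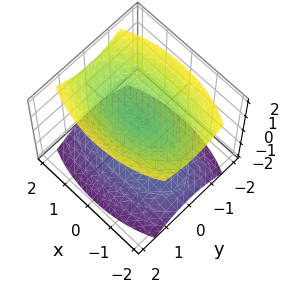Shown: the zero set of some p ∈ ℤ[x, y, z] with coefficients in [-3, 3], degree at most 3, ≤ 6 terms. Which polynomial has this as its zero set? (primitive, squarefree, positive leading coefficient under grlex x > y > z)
1. There are 2 components. They look like related sheets of one shape, so recover p as a whole.
2. Degree: two separate bowl-shaped sheets opening away from each other; a quadric, so deg p = 2.
3. Symmetries: the x ↦ −x reflection is a symmetry, so x appears only in even powers; mirror symmetry z ↦ −z ⇒ only even powers of z; it's symmetric under y → −y, forcing even powers of y.
4. From the axis intercepts and sections: among the integer gridlines, it crosses the z-axis at z ∈ {-1, 1}; it misses every integer gridline on the y-axis; the surface avoids every integer x-axis point in the box.
5. Putting this together gives p.

x^2 + 3*y^2 - 3*z^2 + 3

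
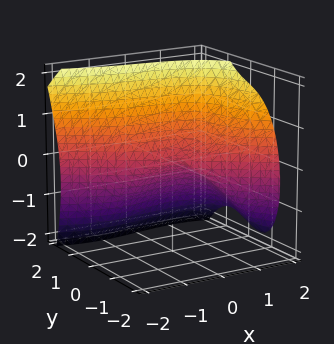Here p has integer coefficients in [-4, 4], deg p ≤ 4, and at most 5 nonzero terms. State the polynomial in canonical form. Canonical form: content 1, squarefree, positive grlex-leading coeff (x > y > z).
x^3 + x*y*z + 3*y^3 - 3*z^2

deg p = 3. No degree-2 surface has this shape.
Against the integer gridlines: one x-axis crossing is at x = 0; it meets the z-axis at z = 0 (among the integer gridlines); one y-axis crossing is at y = 0.
Together with the visible shape, these determine p as stated.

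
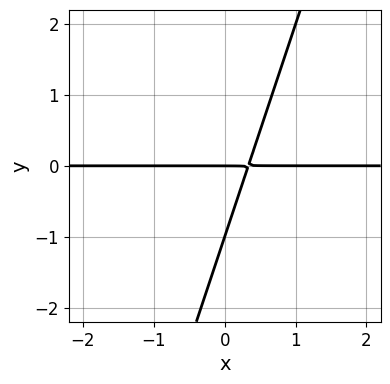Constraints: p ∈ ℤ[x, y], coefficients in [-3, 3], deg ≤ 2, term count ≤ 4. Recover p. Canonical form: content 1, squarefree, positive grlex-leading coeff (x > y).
3*x*y - y^2 - y

1. The degree is 2 — the shape is more complex than any degree-1 curve.
2. Reading off the gridlines: every point of the x-axis in the box is on the curve; the y-axis gridline crossings are at y ∈ {-1, 0}.
3. Fitting integer coefficients to these (and the overall shape) gives p.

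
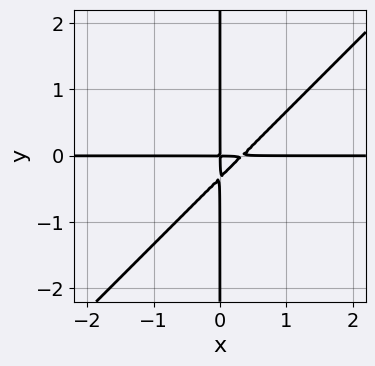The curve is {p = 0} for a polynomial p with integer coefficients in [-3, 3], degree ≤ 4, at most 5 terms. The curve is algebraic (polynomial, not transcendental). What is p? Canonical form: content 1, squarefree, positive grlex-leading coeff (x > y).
First, degree: the shape is more complex than any degree-2 curve, so deg p = 3.
Next, from the visible intercepts: the visible y-axis segment lies entirely on the curve; every point of the x-axis in the box is on the curve.
Finally, together with the visible shape, these determine p as stated.

3*x^2*y - 3*x*y^2 - x*y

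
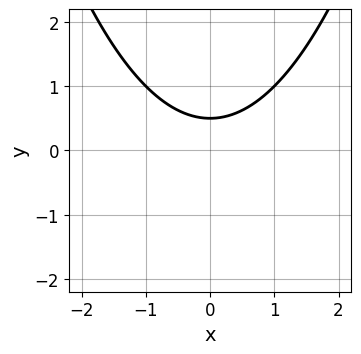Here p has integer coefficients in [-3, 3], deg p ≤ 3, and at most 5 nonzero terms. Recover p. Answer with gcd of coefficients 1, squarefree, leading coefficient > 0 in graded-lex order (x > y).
x^2 - 2*y + 1

deg p = 2.
Symmetries: the x ↦ −x reflection is a symmetry, so x appears only in even powers.
Checking where it meets the axes: it misses every integer gridline on the x-axis.
Assembling these constraints gives the stated polynomial.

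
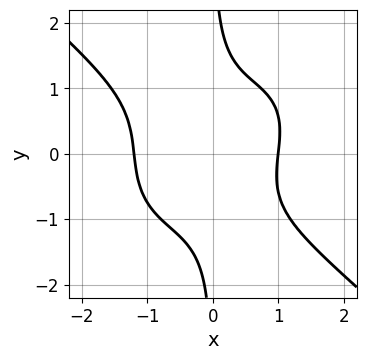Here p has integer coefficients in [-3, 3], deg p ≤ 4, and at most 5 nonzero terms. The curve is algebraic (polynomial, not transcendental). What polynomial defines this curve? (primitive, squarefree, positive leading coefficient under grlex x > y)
2*x^4 + 3*x*y^3 - x^2*y + x - 3

(a) deg p = 4.
(b) Reading off the gridlines: it misses every integer gridline on the y-axis; it meets the x-axis at x = 1 (among the integer gridlines).
(c) Fitting integer coefficients to these (and the overall shape) gives p.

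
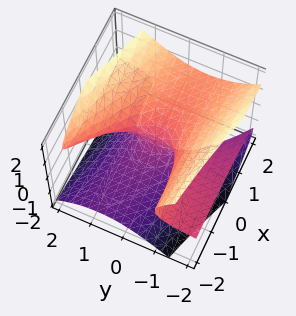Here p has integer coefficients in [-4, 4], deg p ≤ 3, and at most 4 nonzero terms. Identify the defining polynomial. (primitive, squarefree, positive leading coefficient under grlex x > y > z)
2*x*y*z + 3*y^2*z - 3*z^3 + 2*x

(a) The degree is 3 — no degree-2 surface has this shape.
(b) Observable constraints: it crosses the z-axis at the gridline z = 0; it crosses the x-axis at the gridline x = 0.
(c) Together with the visible shape, these determine p as stated. Check: (0, 2, 0) on the y-axis lies on the surface, and p(0, 2, 0) = 0. ✓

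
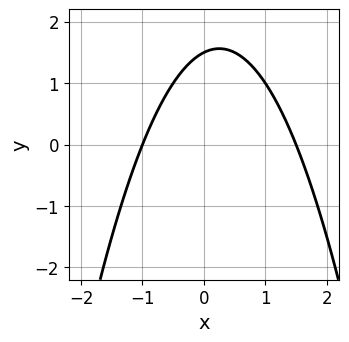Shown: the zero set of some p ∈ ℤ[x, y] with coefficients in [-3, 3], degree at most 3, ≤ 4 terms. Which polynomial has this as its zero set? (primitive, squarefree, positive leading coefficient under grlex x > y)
2*x^2 - x + 2*y - 3

Degree: the shape is more complex than any degree-1 curve, so deg p = 2.
From the axis intercepts and sections: one x-axis crossing is at x = -1.
Fitting integer coefficients to these (and the overall shape) gives p.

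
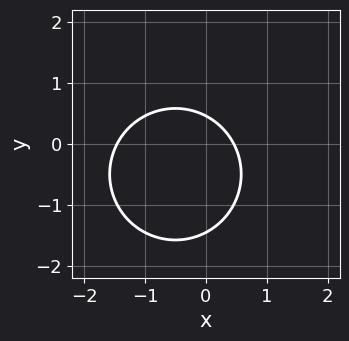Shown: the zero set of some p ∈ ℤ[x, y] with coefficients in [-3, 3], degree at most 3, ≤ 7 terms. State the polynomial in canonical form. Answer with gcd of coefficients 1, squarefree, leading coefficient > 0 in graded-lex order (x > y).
3*x^2 + 3*y^2 + 3*x + 3*y - 2

First, degree: a generic line meets the curve in up to 2 points, so deg p = 2.
Finally, solving for integer coefficients yields p as stated.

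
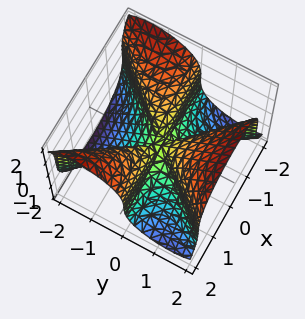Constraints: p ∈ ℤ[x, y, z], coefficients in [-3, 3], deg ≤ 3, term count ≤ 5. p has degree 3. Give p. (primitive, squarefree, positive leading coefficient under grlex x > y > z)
3*x^2*y - 2*y^3 + 2*z^3

First, the degree is 3 — no degree-2 surface has this shape.
Then, checking where it meets the axes: every point of the x-axis in the box is on the surface; it meets the z-axis at z = 0 (among the integer gridlines); one y-axis crossing is at y = 0.
Finally, fitting integer coefficients to these (and the overall shape) gives p.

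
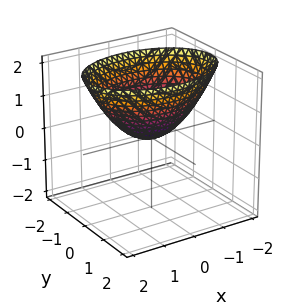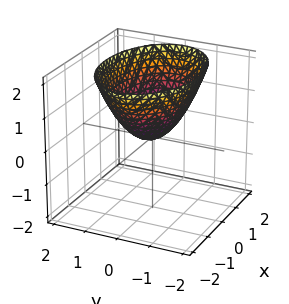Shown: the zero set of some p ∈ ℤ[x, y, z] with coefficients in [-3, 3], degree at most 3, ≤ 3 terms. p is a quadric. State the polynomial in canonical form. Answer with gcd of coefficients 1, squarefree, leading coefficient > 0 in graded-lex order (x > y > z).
deg p = 2. A paraboloid; a quadric.
Symmetries: the x ↦ −x reflection is a symmetry, so x appears only in even powers; mirror symmetry y ↦ −y ⇒ only even powers of y.
From the axis intercepts and sections: one z-axis crossing is at z = 0; it meets the x-axis at x = 0 (among the integer gridlines); one y-axis crossing is at y = 0.
Solving for integer coefficients yields p as stated.

x^2 + 2*y^2 - 2*z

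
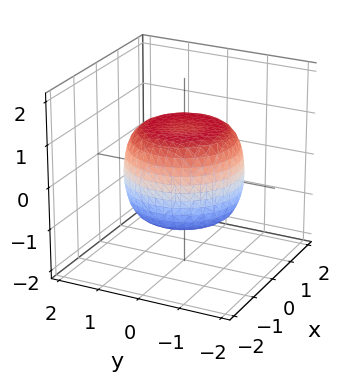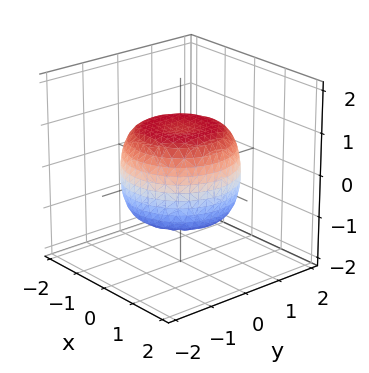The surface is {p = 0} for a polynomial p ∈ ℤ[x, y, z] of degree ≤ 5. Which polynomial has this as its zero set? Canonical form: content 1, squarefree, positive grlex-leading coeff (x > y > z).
2*x^4 + 4*x^2*y^2 + 2*y^4 - 2*x^2 - 2*y^2 + 3*z^2 - 3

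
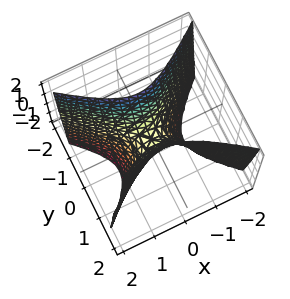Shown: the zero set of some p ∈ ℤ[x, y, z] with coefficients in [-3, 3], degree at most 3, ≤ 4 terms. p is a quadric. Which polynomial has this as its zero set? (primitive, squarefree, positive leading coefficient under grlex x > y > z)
2*x^2 - 3*y^2 + z

1. deg p = 2.
2. Symmetries: it's symmetric under x → −x, forcing even powers of x; it's symmetric under y → −y, forcing even powers of y.
3. Checking where it meets the axes: one z-axis crossing is at z = 0; it meets the x-axis at x = 0 (among the integer gridlines).
4. Matching integer coefficients to the picture gives p.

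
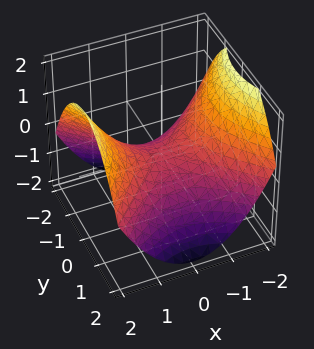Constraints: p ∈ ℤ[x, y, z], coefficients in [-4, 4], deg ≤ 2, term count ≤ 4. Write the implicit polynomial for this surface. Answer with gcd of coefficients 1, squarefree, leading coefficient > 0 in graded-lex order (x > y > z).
(a) Degree: a saddle surface; a quadric, so deg p = 2.
(b) Symmetries: the x ↦ −x reflection is a symmetry, so x appears only in even powers; it's symmetric under y → −y, forcing even powers of y.
(c) Observable constraints: it crosses the y-axis at the gridline y = 0; it meets the z-axis at z = 0 (among the integer gridlines); it meets the x-axis at x = 0 (among the integer gridlines).
(d) Putting this together gives p.

x^2 - y^2 - 2*z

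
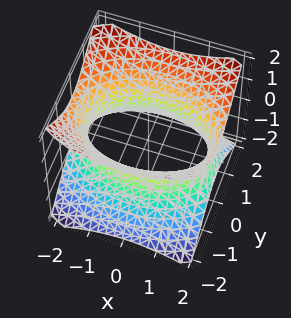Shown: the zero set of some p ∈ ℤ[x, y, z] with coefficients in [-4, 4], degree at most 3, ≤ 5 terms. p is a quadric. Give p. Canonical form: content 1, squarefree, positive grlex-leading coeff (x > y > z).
x^2 + 2*y^2 - 2*z^2 - 3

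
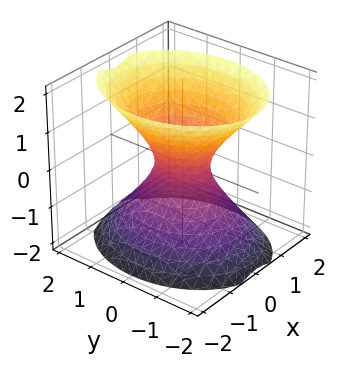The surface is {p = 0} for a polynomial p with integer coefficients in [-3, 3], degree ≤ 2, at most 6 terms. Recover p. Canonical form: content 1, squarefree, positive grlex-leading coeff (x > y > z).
1. The degree is 2 — an hourglass — one-sheet hyperboloid; a quadric.
2. Symmetries: the y ↦ −y reflection is a symmetry, so y appears only in even powers; the x ↦ −x reflection is a symmetry, so x appears only in even powers; it's symmetric under z → −z, forcing even powers of z.
3. From the visible intercepts: it misses every integer gridline on the z-axis.
4. Together with the visible shape, these determine p as stated.

3*x^2 + 2*y^2 - 2*z^2 - 1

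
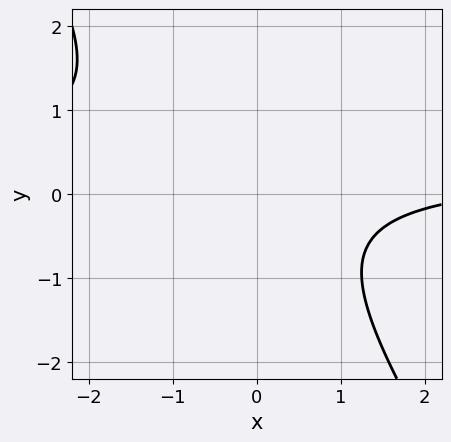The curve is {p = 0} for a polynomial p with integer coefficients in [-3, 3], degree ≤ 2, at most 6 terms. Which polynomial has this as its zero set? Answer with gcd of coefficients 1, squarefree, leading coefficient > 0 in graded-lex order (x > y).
3*x*y + 2*y^2 - x + 3

The degree is 2 — the shape is more complex than any degree-1 curve.
Against the integer gridlines: no x-intercept at any integer in the box; no y-intercept at any integer in the box.
Putting this together gives p.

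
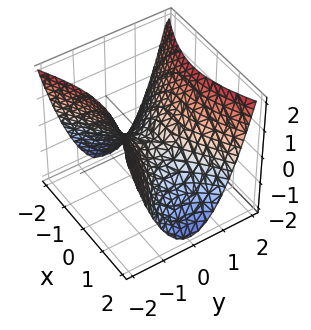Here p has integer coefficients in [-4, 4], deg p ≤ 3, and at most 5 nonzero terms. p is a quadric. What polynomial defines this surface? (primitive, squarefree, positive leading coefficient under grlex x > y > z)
x^2 - 2*y^2 + 2*z

1. The degree is 2 — a saddle surface; a quadric.
2. Symmetries: it's symmetric under x → −x, forcing even powers of x; the y ↦ −y reflection is a symmetry, so y appears only in even powers.
3. Reading off the gridlines: it meets the x-axis at x = 0 (among the integer gridlines); it meets the y-axis at y = 0 (among the integer gridlines); it crosses the z-axis at the gridline z = 0.
4. Putting this together gives p.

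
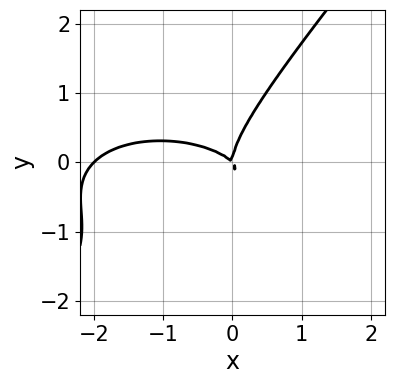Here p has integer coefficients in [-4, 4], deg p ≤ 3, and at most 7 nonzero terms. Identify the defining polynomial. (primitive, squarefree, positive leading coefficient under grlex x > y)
First, the degree is 3 — the shape is more complex than any degree-2 curve.
Next, from the axis intercepts and sections: it crosses the y-axis at the gridline y = 0; among the integer gridlines, it crosses the x-axis at x ∈ {-2, 0}.
Finally, putting this together gives p.

x^3 + 3*x*y^2 - 3*y^3 + 2*x^2 + 2*x*y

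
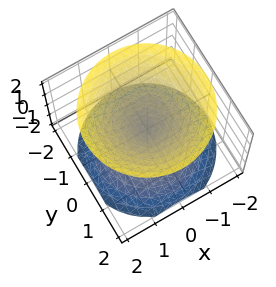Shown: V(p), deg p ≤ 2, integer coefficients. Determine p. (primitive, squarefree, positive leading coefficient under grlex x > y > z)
x^2 + y^2 - z^2

The picture has 2 separate pieces. Treating them together as one polynomial.
Degree: two nappes meeting at a single point; a quadric, so deg p = 2.
Symmetries: mirror symmetry z ↦ −z ⇒ only even powers of z; the surface is invariant under rotation about z: p = q(x² + y², z).
Against the integer gridlines: it meets the y-axis at y = 0 (among the integer gridlines); it meets the z-axis at z = 0 (among the integer gridlines); a circular section at z = 1 has radius exactly 1; one x-axis crossing is at x = 0.
Together with the visible shape, these determine p as stated.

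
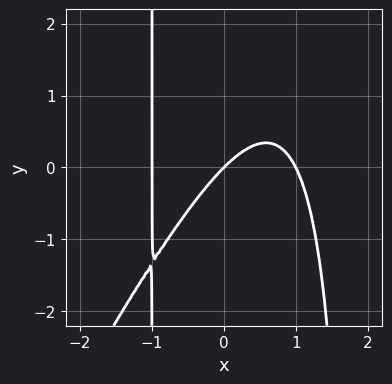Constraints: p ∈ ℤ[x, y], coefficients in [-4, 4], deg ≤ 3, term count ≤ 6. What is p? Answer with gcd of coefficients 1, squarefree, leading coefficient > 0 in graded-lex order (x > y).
Degree: no degree-2 curve has this shape, so deg p = 3.
Observable constraints: it crosses the y-axis at the gridline y = 0; among the integer gridlines, it crosses the x-axis at x ∈ {-1, 0, 1}.
Putting this together gives p.

2*x^3 - x^2*y + x*y - 2*x + 2*y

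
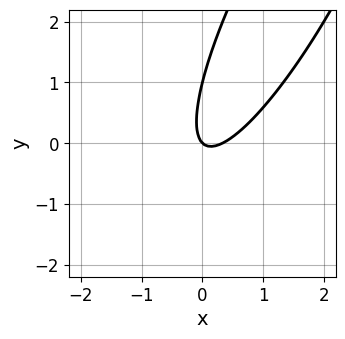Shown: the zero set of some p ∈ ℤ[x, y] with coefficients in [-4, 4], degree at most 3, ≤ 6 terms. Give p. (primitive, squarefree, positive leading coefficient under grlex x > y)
3*x^2 - 3*x*y + y^2 - x - y

(a) deg p = 2. No degree-1 curve has this shape.
(b) From the axis intercepts and sections: the y-axis gridline crossings are at y ∈ {0, 1}; it meets the x-axis at x = 0 (among the integer gridlines).
(c) These observations pin down the coefficients.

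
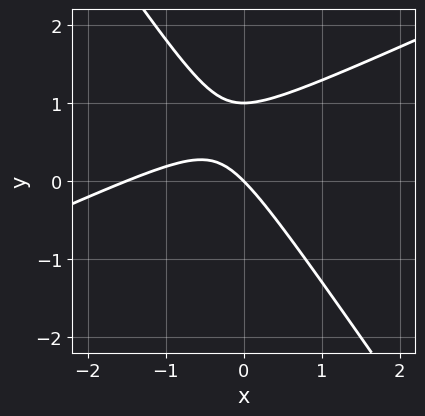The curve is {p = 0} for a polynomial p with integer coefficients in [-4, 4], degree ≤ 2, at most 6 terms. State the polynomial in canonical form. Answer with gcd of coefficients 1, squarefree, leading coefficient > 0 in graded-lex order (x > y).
2*x^2 - 3*x*y - 3*y^2 + 3*x + 3*y

1. The degree is 2 — a generic line meets the curve in up to 2 points.
2. Against the integer gridlines: among the integer gridlines, it crosses the y-axis at y ∈ {0, 1}; it crosses the x-axis at the gridline x = 0.
3. Fitting integer coefficients to these (and the overall shape) gives p.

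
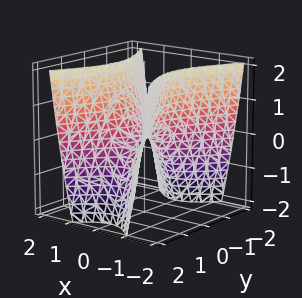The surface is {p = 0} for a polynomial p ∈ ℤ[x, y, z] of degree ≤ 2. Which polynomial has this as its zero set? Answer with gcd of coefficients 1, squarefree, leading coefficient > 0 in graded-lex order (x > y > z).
2*x^2 - y^2 - z

Degree: a hyperbolic paraboloid; a quadric, so deg p = 2.
Symmetries: the y ↦ −y reflection is a symmetry, so y appears only in even powers; the x ↦ −x reflection is a symmetry, so x appears only in even powers.
Against the integer gridlines: it meets the y-axis at y = 0 (among the integer gridlines); it crosses the z-axis at the gridline z = 0; one x-axis crossing is at x = 0.
Solving for integer coefficients yields p as stated.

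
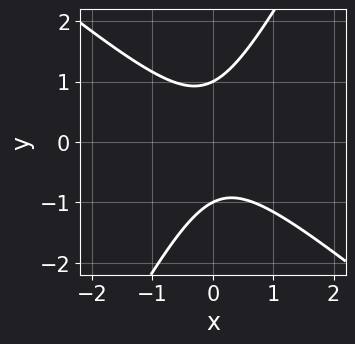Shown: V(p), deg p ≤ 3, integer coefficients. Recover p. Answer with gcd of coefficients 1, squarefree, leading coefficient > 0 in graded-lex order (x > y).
3*x^2 + 2*x*y - 2*y^2 + 2

1. deg p = 2. No degree-1 curve has this shape.
2. Observable constraints: the curve avoids every integer x-axis point in the box; among the integer gridlines, it crosses the y-axis at y ∈ {-1, 1}.
3. Together with the visible shape, these determine p as stated.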